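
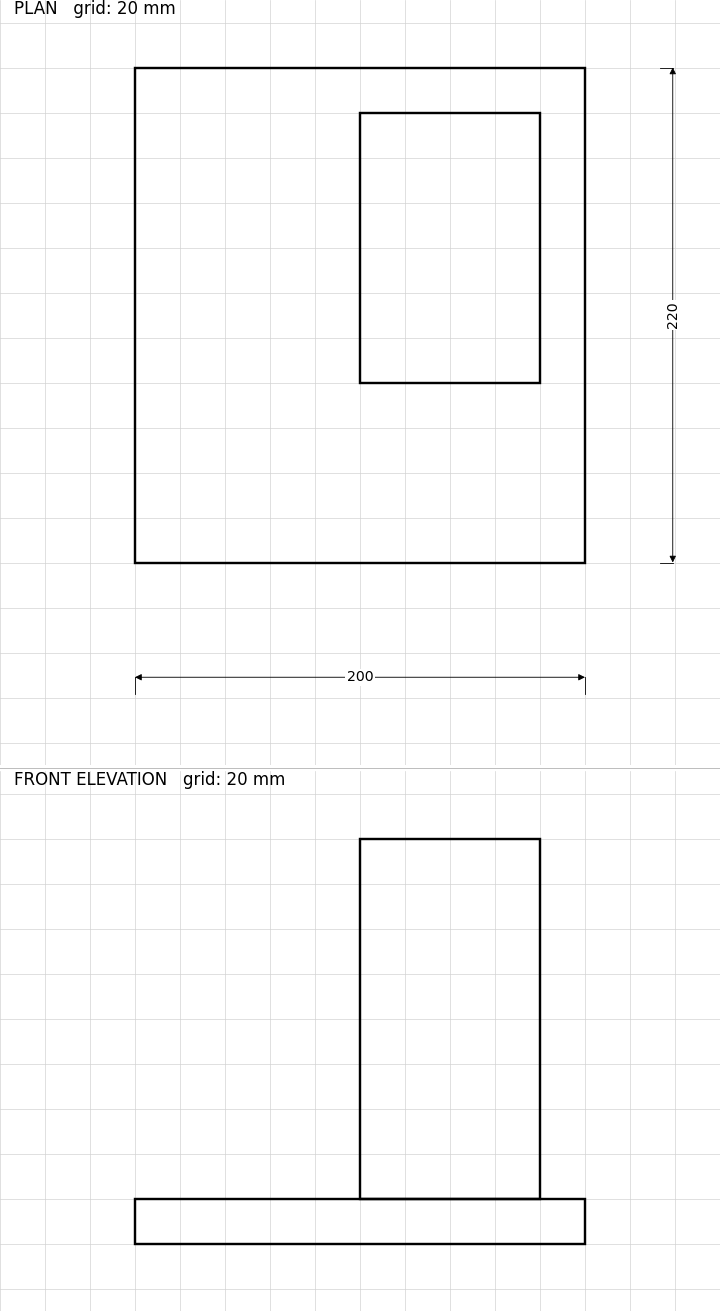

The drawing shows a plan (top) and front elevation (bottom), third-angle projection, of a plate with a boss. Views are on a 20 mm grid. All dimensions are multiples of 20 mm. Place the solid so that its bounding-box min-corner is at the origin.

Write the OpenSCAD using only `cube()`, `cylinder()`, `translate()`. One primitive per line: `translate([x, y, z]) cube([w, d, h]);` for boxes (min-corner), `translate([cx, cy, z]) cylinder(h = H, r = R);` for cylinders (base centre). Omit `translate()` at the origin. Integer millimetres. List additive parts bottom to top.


cube([200, 220, 20]);
translate([100, 80, 20]) cube([80, 120, 160]);


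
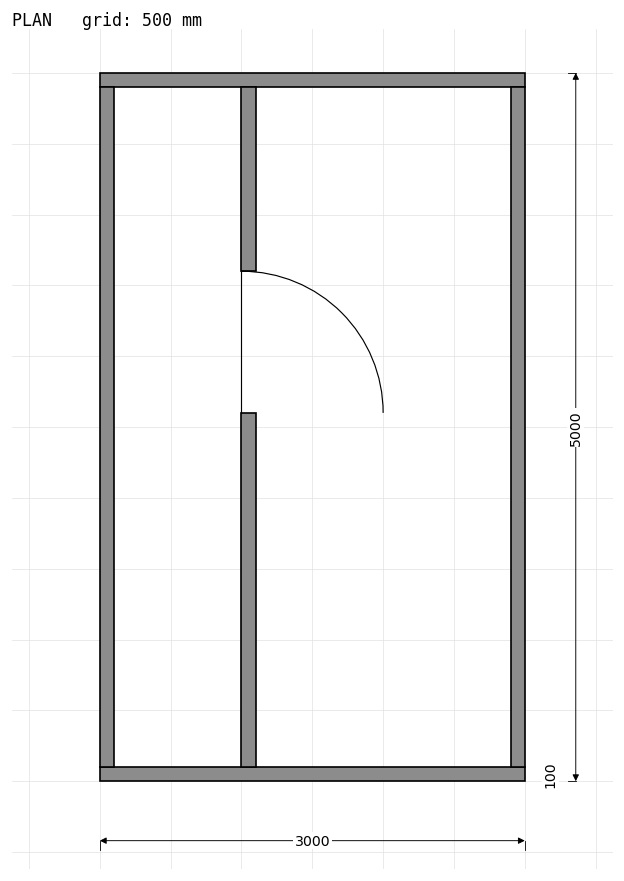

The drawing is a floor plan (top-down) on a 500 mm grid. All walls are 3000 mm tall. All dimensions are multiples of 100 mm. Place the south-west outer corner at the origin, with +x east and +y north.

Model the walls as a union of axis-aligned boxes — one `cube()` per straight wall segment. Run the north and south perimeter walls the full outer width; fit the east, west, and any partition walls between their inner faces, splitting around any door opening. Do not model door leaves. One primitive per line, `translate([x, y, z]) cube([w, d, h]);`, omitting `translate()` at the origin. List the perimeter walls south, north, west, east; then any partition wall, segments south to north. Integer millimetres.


cube([3000, 100, 3000]);
translate([0, 4900, 0]) cube([3000, 100, 3000]);
translate([0, 100, 0]) cube([100, 4800, 3000]);
translate([2900, 100, 0]) cube([100, 4800, 3000]);
translate([1000, 100, 0]) cube([100, 2500, 3000]);
translate([1000, 3600, 0]) cube([100, 1300, 3000]);


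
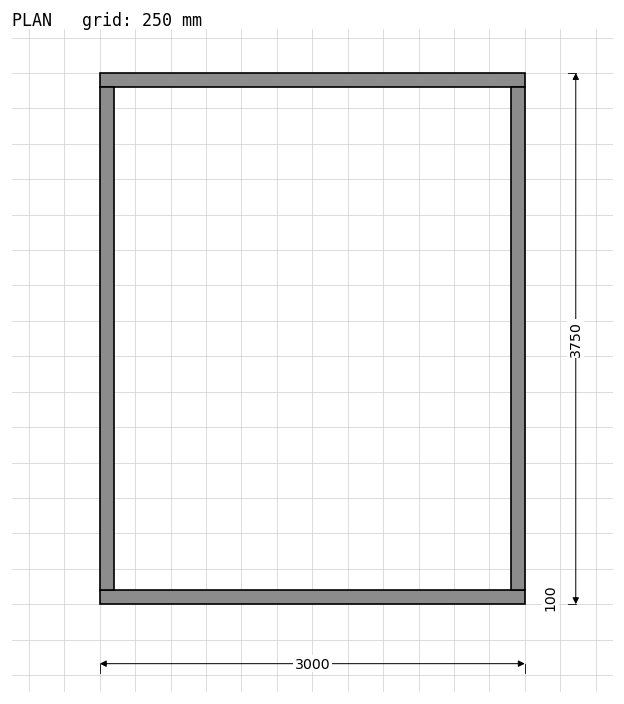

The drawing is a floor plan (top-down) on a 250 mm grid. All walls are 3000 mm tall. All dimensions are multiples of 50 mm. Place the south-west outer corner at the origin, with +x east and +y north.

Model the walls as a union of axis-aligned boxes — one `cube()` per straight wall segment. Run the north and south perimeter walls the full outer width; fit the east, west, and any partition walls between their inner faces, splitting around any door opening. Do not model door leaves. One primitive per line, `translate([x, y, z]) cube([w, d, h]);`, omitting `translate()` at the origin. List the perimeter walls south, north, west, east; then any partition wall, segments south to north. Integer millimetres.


cube([3000, 100, 3000]);
translate([0, 3650, 0]) cube([3000, 100, 3000]);
translate([0, 100, 0]) cube([100, 3550, 3000]);
translate([2900, 100, 0]) cube([100, 3550, 3000]);


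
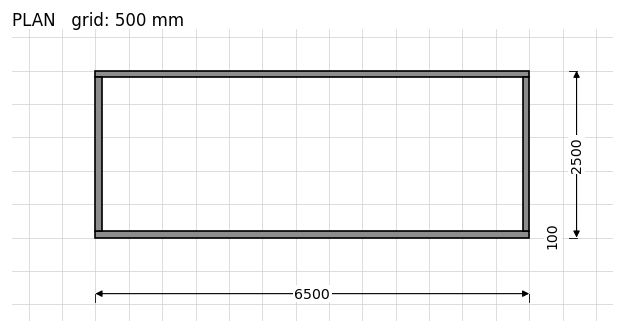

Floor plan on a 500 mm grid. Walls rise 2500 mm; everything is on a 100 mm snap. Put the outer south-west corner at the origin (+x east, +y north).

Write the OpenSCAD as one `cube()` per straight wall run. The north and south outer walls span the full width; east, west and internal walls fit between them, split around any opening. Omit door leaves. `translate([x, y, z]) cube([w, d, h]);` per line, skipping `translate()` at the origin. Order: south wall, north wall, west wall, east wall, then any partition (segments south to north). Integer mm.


cube([6500, 100, 2500]);
translate([0, 2400, 0]) cube([6500, 100, 2500]);
translate([0, 100, 0]) cube([100, 2300, 2500]);
translate([6400, 100, 0]) cube([100, 2300, 2500]);


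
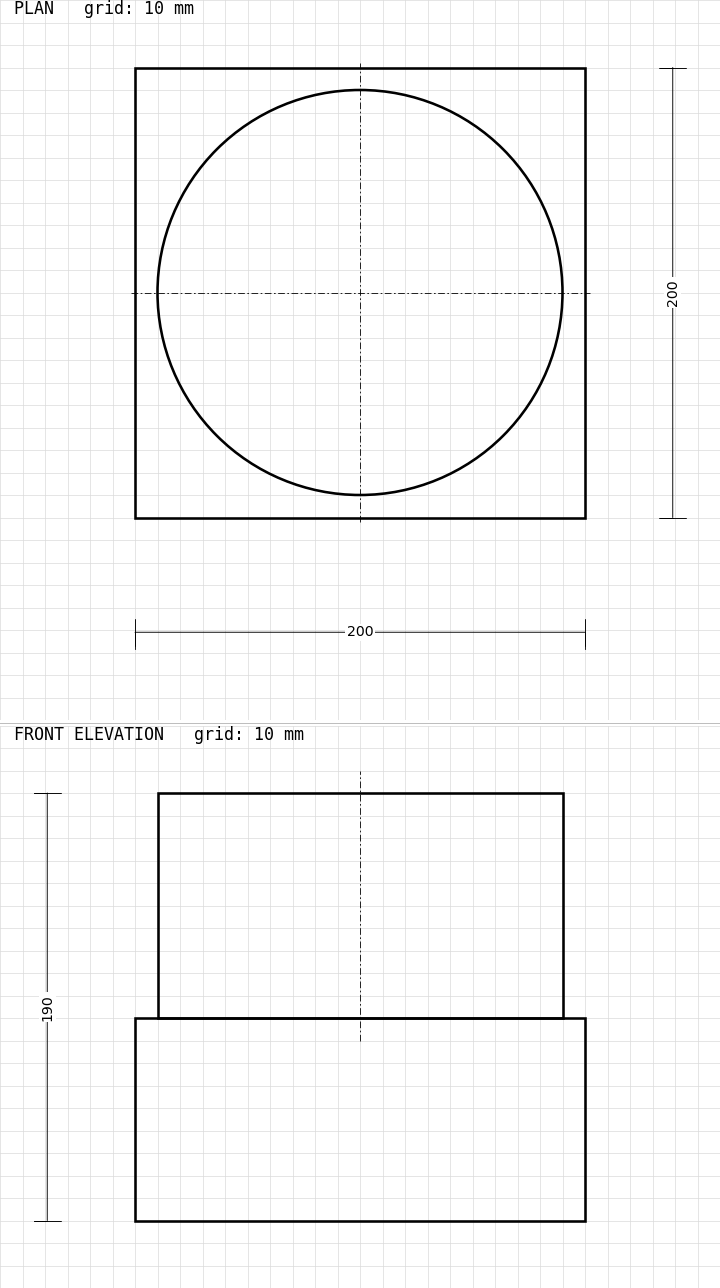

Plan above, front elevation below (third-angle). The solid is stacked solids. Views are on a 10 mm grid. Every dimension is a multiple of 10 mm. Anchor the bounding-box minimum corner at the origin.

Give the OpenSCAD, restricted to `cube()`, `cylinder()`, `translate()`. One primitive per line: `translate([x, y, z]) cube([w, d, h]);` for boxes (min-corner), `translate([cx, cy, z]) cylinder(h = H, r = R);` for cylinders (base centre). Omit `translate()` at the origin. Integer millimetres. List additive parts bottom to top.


cube([200, 200, 90]);
translate([100, 100, 90]) cylinder(h = 100, r = 90);


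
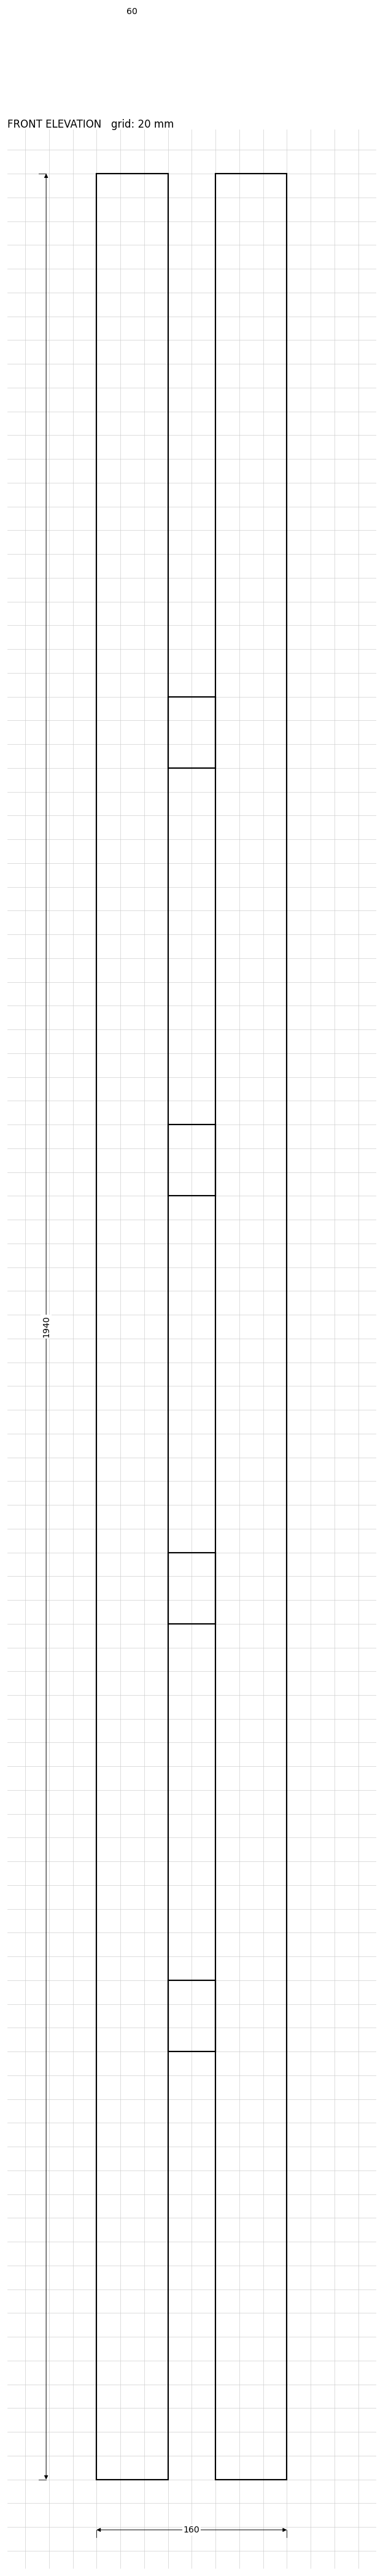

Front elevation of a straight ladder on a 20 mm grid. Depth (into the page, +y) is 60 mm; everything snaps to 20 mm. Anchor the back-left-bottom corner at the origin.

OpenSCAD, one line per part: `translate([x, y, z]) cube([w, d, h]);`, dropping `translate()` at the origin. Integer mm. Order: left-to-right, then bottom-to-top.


cube([60, 60, 1940]);
translate([60, 0, 360]) cube([40, 60, 60]);
translate([60, 0, 720]) cube([40, 60, 60]);
translate([60, 0, 1080]) cube([40, 60, 60]);
translate([60, 0, 1440]) cube([40, 60, 60]);
translate([100, 0, 0]) cube([60, 60, 1940]);


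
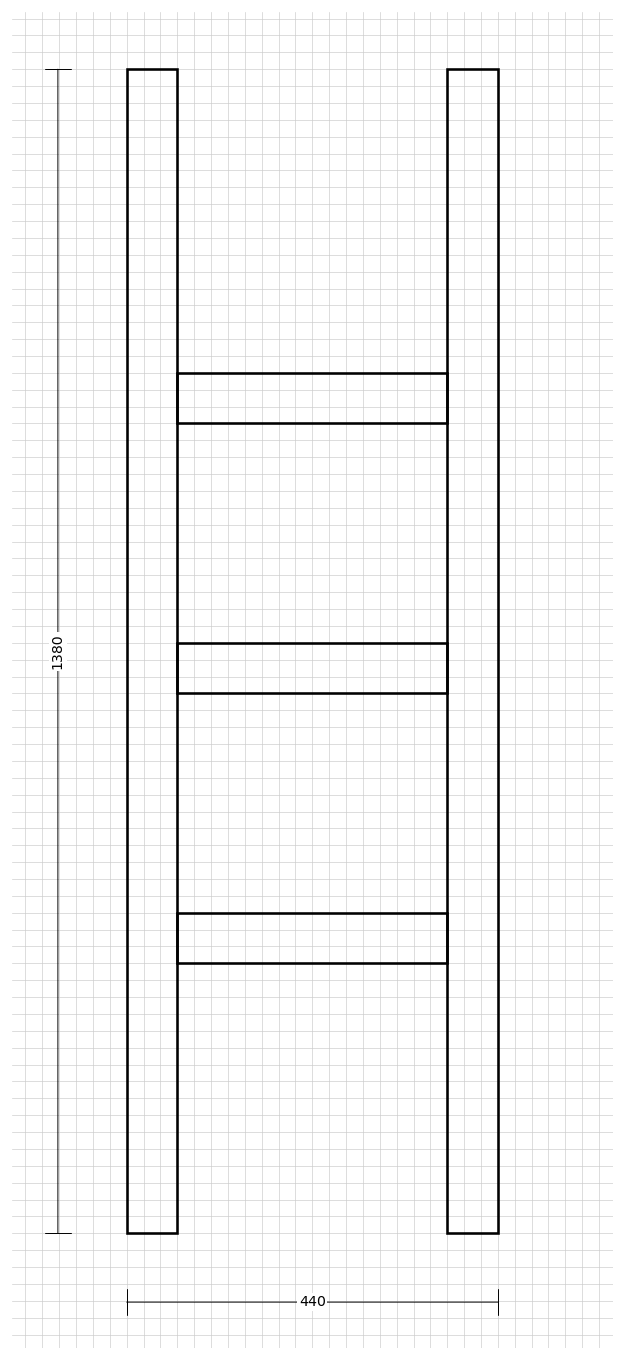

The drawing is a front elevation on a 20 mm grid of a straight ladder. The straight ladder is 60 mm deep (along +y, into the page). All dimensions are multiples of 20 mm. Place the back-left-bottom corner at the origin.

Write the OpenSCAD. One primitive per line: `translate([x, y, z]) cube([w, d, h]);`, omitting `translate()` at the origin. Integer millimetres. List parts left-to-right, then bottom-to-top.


cube([60, 60, 1380]);
translate([60, 0, 320]) cube([320, 60, 60]);
translate([60, 0, 640]) cube([320, 60, 60]);
translate([60, 0, 960]) cube([320, 60, 60]);
translate([380, 0, 0]) cube([60, 60, 1380]);


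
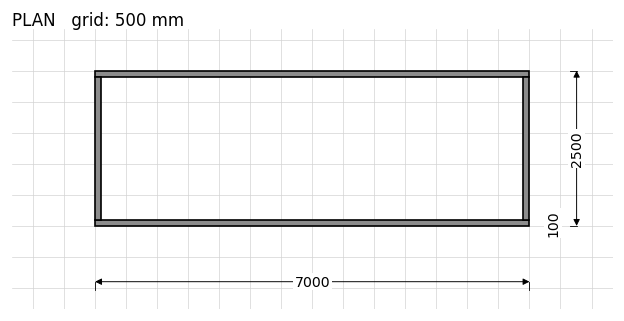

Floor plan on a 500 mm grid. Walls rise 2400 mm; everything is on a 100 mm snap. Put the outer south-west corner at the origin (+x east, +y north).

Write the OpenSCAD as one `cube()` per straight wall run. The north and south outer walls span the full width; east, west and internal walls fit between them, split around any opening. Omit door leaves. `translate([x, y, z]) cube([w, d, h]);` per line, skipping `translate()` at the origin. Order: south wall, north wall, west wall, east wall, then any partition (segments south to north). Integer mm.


cube([7000, 100, 2400]);
translate([0, 2400, 0]) cube([7000, 100, 2400]);
translate([0, 100, 0]) cube([100, 2300, 2400]);
translate([6900, 100, 0]) cube([100, 2300, 2400]);


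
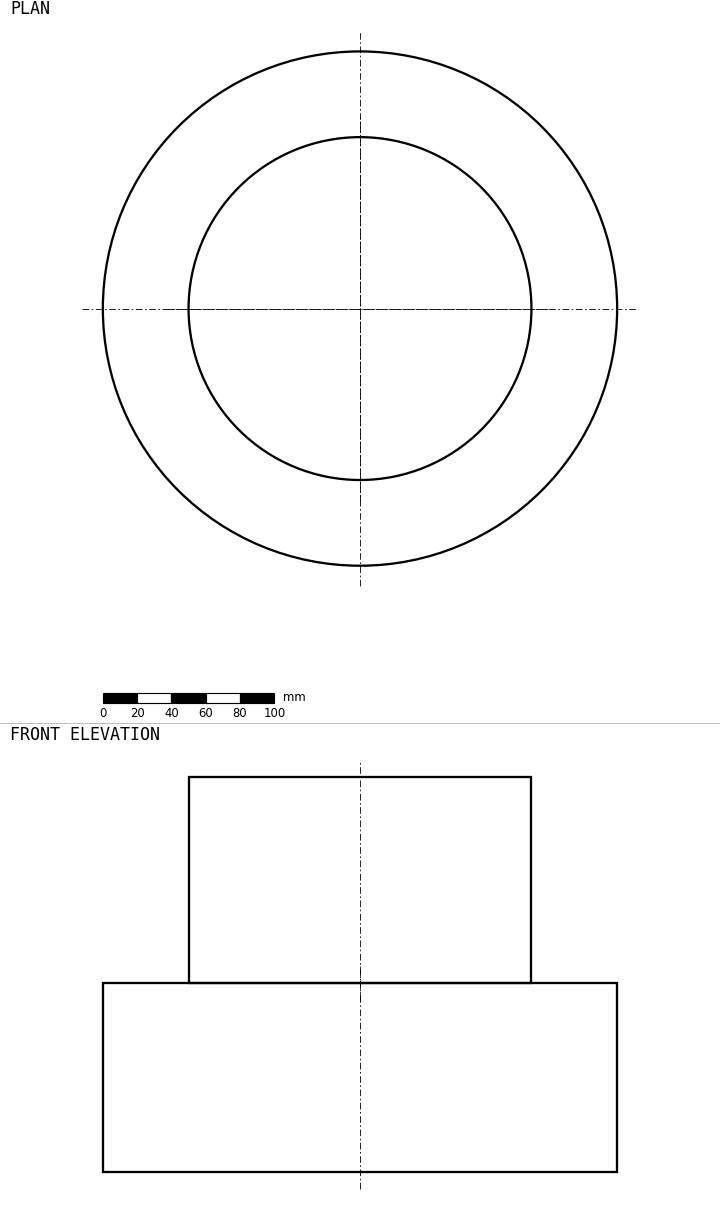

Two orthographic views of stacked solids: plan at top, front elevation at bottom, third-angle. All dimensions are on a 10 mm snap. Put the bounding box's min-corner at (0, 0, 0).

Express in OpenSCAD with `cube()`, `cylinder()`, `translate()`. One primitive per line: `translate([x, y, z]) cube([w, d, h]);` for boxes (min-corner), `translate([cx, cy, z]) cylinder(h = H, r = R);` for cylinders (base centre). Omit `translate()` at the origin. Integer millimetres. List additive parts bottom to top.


translate([150, 150, 0]) cylinder(h = 110, r = 150);
translate([150, 150, 110]) cylinder(h = 120, r = 100);


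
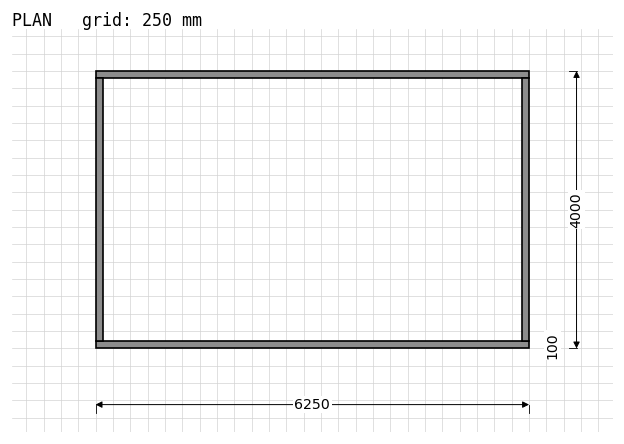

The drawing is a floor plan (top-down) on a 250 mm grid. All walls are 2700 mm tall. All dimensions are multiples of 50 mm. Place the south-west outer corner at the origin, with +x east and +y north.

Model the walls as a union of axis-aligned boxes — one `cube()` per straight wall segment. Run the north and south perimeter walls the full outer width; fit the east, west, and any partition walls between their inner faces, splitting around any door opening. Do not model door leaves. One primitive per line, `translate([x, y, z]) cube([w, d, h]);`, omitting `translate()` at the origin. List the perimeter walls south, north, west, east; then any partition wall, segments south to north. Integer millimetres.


cube([6250, 100, 2700]);
translate([0, 3900, 0]) cube([6250, 100, 2700]);
translate([0, 100, 0]) cube([100, 3800, 2700]);
translate([6150, 100, 0]) cube([100, 3800, 2700]);


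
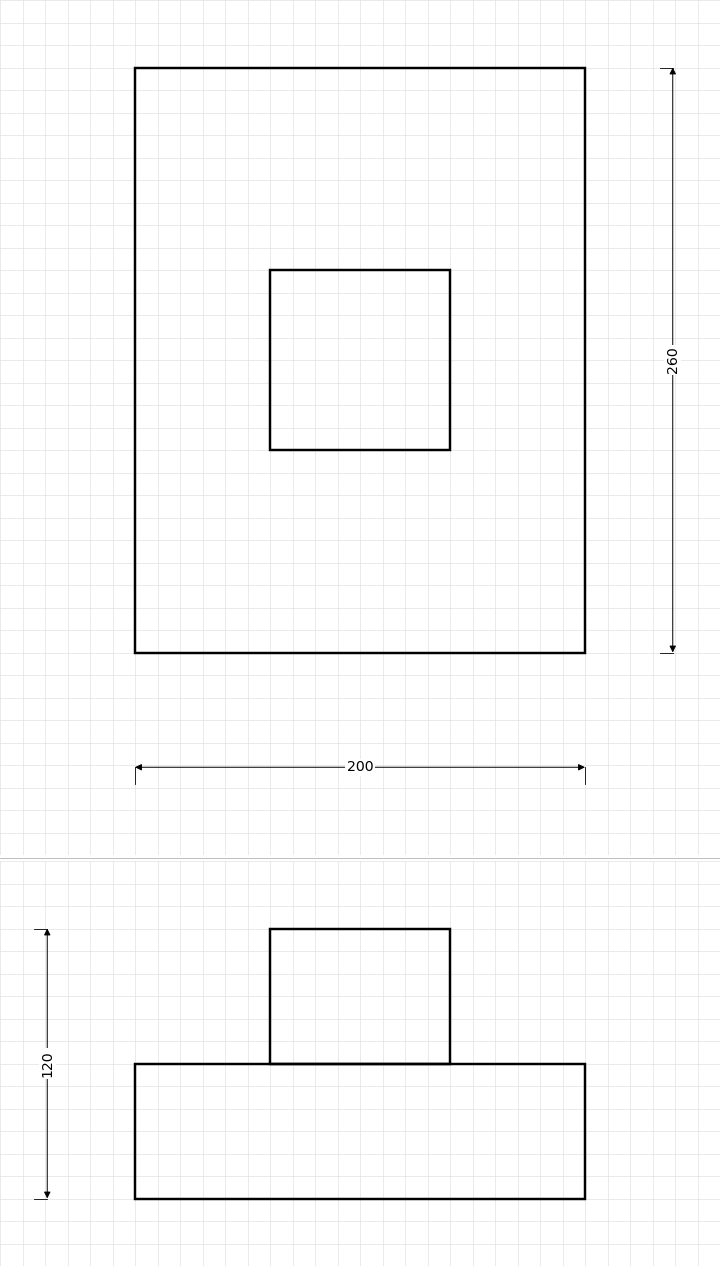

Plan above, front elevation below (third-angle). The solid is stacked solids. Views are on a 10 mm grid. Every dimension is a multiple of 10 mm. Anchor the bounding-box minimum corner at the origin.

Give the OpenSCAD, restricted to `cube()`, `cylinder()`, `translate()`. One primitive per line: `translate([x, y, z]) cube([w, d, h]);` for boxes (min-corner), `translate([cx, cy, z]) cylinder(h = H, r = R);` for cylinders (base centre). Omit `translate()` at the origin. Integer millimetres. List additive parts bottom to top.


cube([200, 260, 60]);
translate([60, 90, 60]) cube([80, 80, 60]);


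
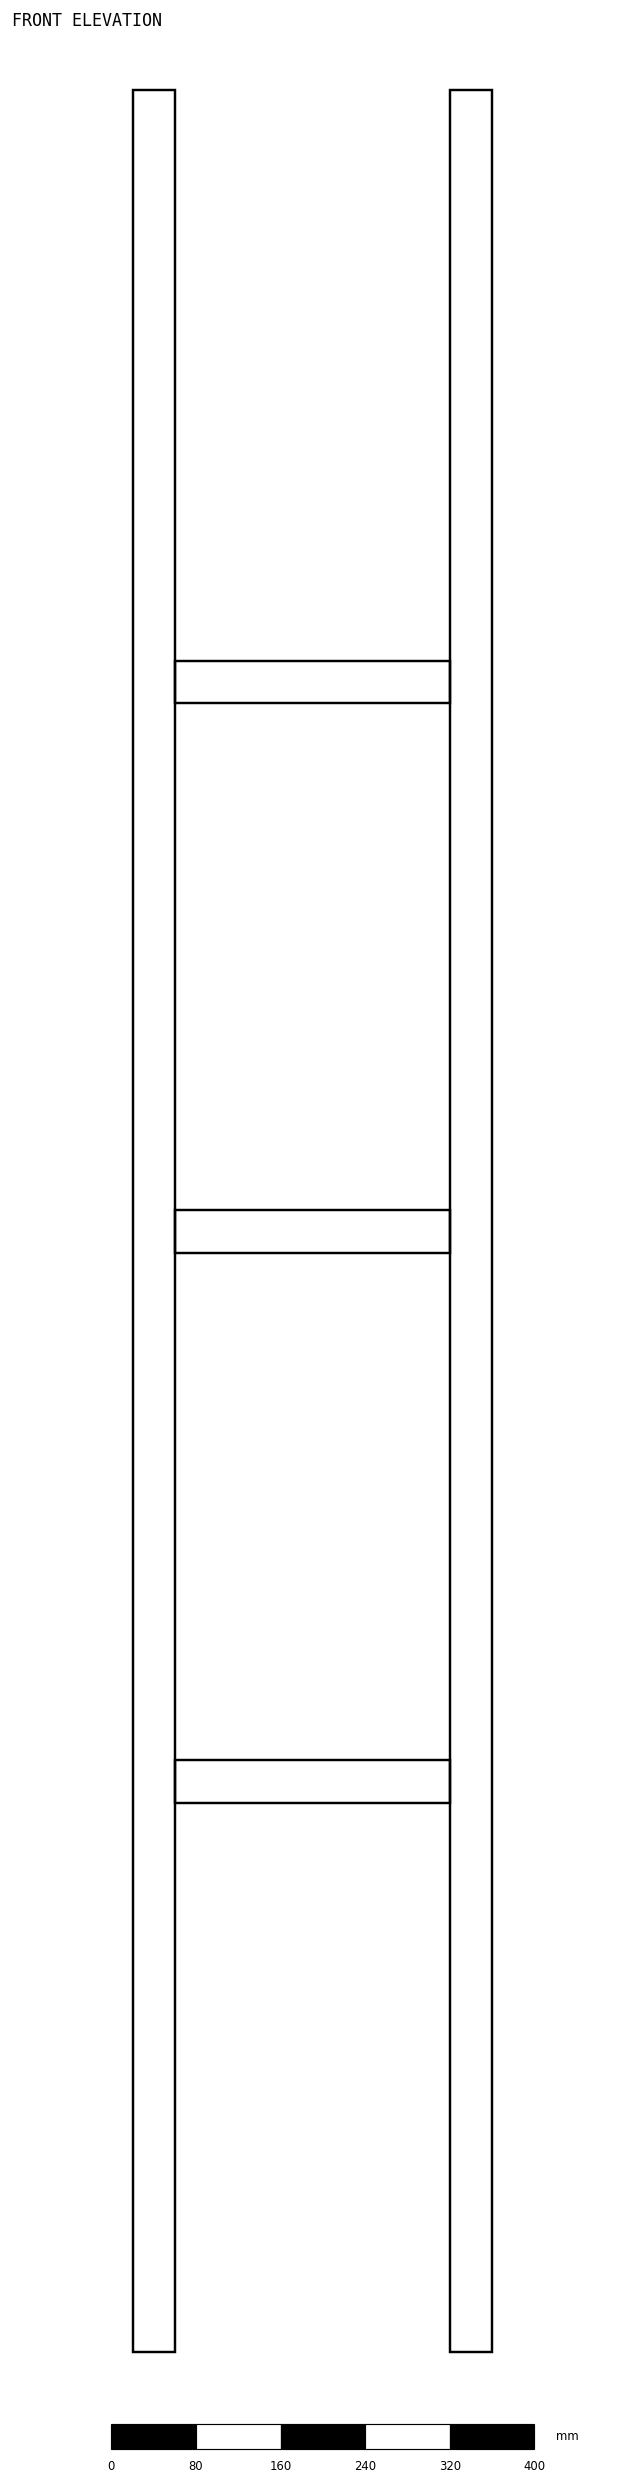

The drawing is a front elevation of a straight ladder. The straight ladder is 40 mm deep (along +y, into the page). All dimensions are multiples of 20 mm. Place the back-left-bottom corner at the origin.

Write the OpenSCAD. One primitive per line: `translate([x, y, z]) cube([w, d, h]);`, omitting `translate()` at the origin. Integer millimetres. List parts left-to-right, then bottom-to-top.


cube([40, 40, 2140]);
translate([40, 0, 520]) cube([260, 40, 40]);
translate([40, 0, 1040]) cube([260, 40, 40]);
translate([40, 0, 1560]) cube([260, 40, 40]);
translate([300, 0, 0]) cube([40, 40, 2140]);


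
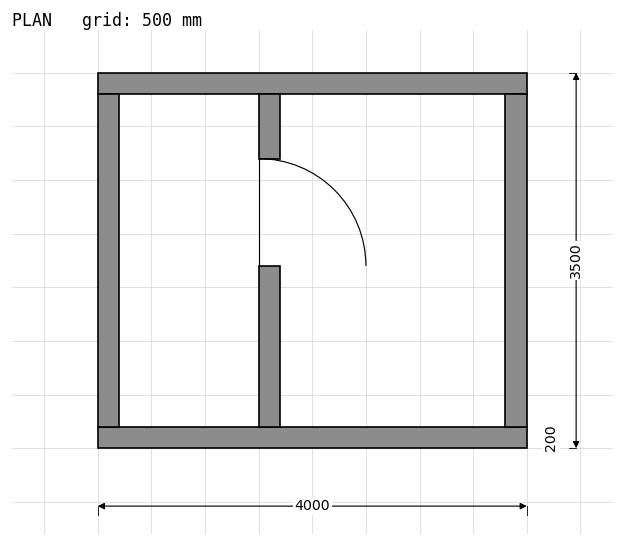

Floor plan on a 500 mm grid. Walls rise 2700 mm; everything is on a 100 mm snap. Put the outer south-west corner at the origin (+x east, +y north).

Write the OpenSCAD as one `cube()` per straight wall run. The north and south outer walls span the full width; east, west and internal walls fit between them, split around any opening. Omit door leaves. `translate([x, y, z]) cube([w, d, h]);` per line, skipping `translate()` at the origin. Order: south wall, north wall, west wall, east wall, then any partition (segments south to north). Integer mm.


cube([4000, 200, 2700]);
translate([0, 3300, 0]) cube([4000, 200, 2700]);
translate([0, 200, 0]) cube([200, 3100, 2700]);
translate([3800, 200, 0]) cube([200, 3100, 2700]);
translate([1500, 200, 0]) cube([200, 1500, 2700]);
translate([1500, 2700, 0]) cube([200, 600, 2700]);


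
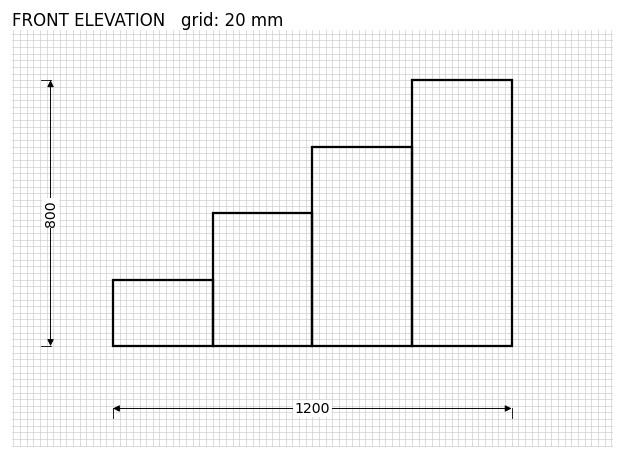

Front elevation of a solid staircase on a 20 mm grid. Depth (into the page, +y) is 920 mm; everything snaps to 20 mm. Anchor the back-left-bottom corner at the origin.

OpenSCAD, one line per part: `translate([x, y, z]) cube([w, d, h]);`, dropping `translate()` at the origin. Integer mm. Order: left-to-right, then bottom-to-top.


cube([300, 920, 200]);
translate([300, 0, 0]) cube([300, 920, 400]);
translate([600, 0, 0]) cube([300, 920, 600]);
translate([900, 0, 0]) cube([300, 920, 800]);


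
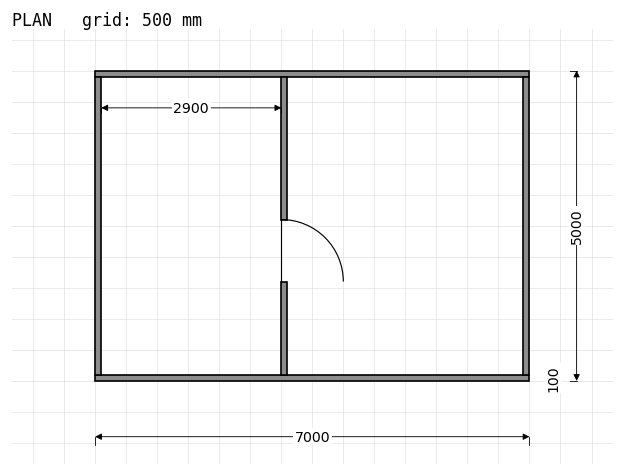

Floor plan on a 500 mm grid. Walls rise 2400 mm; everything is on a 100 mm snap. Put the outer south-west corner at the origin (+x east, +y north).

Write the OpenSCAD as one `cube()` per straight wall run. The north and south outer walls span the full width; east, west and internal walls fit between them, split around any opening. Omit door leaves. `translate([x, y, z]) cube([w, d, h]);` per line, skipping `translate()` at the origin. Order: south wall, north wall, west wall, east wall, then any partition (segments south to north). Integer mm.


cube([7000, 100, 2400]);
translate([0, 4900, 0]) cube([7000, 100, 2400]);
translate([0, 100, 0]) cube([100, 4800, 2400]);
translate([6900, 100, 0]) cube([100, 4800, 2400]);
translate([3000, 100, 0]) cube([100, 1500, 2400]);
translate([3000, 2600, 0]) cube([100, 2300, 2400]);


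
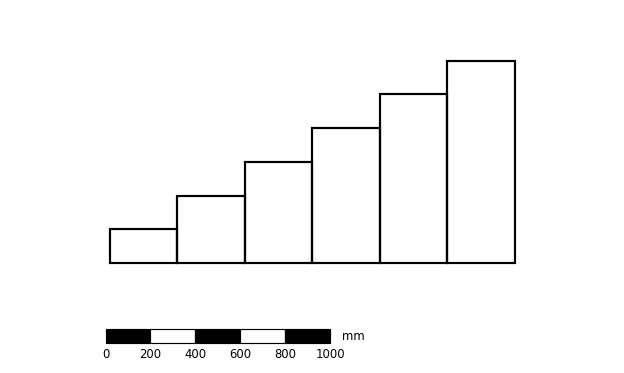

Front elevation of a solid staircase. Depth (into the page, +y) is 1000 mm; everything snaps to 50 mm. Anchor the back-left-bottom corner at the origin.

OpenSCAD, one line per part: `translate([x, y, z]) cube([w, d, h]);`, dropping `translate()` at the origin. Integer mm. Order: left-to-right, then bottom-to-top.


cube([300, 1000, 150]);
translate([300, 0, 0]) cube([300, 1000, 300]);
translate([600, 0, 0]) cube([300, 1000, 450]);
translate([900, 0, 0]) cube([300, 1000, 600]);
translate([1200, 0, 0]) cube([300, 1000, 750]);
translate([1500, 0, 0]) cube([300, 1000, 900]);


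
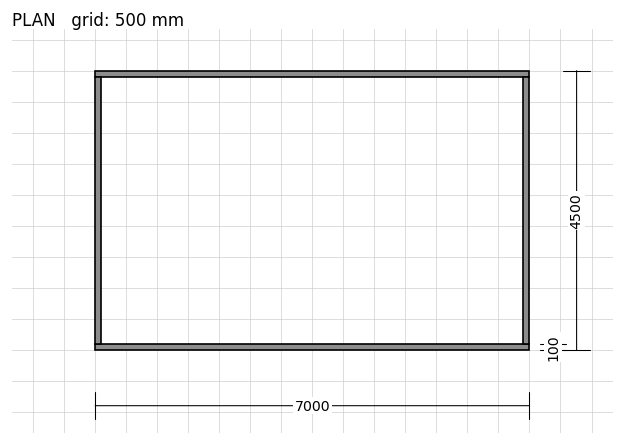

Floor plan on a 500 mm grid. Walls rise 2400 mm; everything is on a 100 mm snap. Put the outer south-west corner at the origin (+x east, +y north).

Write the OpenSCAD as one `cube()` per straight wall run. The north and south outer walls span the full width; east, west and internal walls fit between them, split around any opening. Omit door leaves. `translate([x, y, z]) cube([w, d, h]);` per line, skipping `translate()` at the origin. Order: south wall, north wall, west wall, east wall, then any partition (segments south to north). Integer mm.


cube([7000, 100, 2400]);
translate([0, 4400, 0]) cube([7000, 100, 2400]);
translate([0, 100, 0]) cube([100, 4300, 2400]);
translate([6900, 100, 0]) cube([100, 4300, 2400]);


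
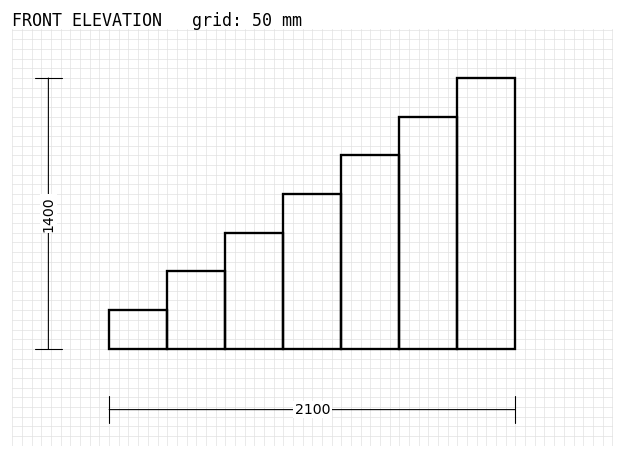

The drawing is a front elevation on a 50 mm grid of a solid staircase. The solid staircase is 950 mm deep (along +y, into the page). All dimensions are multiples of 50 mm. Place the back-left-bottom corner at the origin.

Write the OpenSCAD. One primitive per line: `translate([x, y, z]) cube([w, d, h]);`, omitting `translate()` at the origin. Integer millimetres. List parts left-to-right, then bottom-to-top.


cube([300, 950, 200]);
translate([300, 0, 0]) cube([300, 950, 400]);
translate([600, 0, 0]) cube([300, 950, 600]);
translate([900, 0, 0]) cube([300, 950, 800]);
translate([1200, 0, 0]) cube([300, 950, 1000]);
translate([1500, 0, 0]) cube([300, 950, 1200]);
translate([1800, 0, 0]) cube([300, 950, 1400]);


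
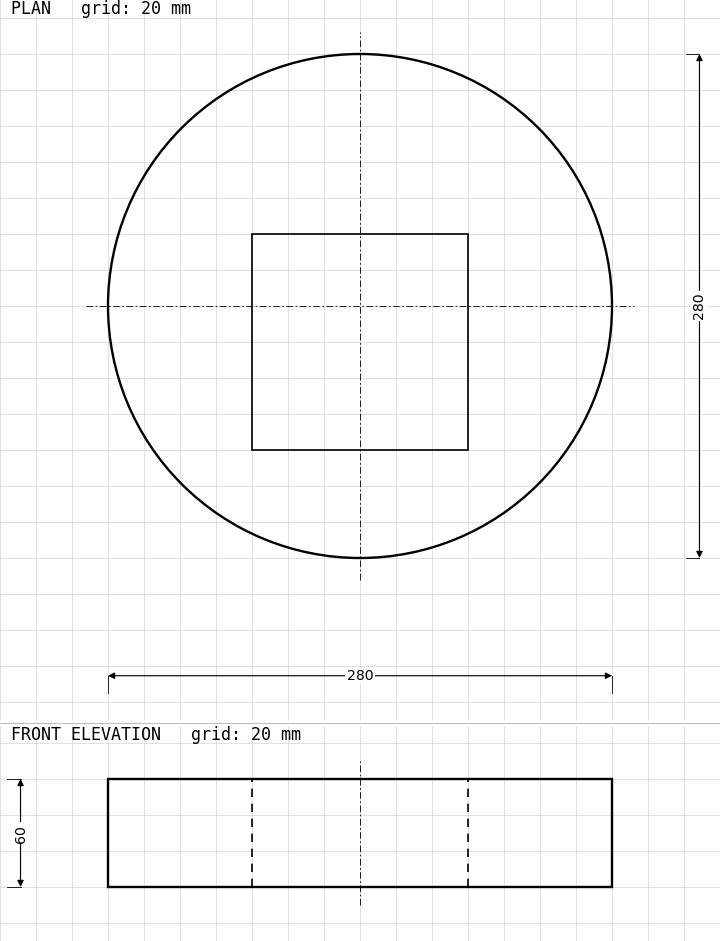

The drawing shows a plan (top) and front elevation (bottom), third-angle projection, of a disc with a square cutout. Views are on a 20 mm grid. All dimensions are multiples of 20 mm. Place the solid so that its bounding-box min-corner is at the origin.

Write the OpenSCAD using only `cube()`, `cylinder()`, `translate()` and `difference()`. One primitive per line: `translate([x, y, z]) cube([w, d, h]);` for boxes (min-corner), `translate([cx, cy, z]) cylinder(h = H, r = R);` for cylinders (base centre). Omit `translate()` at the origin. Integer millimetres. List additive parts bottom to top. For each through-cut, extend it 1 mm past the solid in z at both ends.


difference() {
  translate([140, 140, 0]) cylinder(h = 60, r = 140);
  translate([80, 60, -1]) cube([120, 120, 62]);
}


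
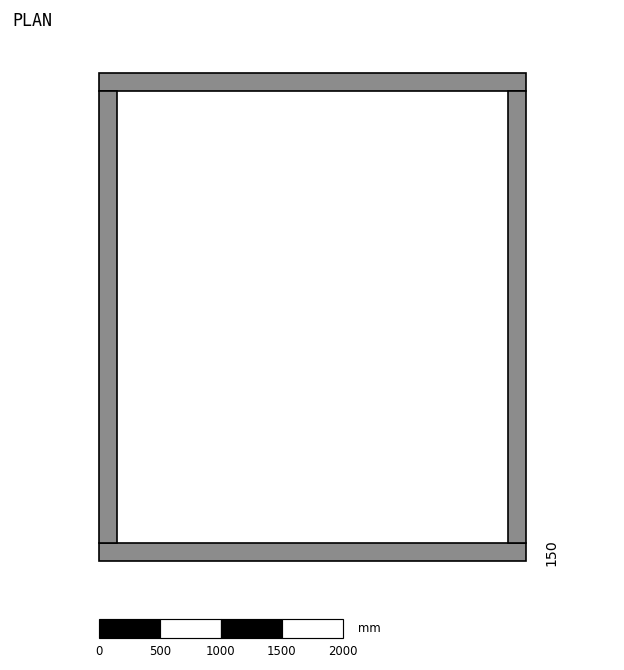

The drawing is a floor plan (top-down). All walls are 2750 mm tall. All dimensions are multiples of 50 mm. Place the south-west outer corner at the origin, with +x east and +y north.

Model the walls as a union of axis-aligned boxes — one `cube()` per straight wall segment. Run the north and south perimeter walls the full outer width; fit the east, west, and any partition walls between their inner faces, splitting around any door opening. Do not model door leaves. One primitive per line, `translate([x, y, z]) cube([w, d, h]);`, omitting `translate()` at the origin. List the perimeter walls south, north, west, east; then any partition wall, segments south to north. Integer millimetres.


cube([3500, 150, 2750]);
translate([0, 3850, 0]) cube([3500, 150, 2750]);
translate([0, 150, 0]) cube([150, 3700, 2750]);
translate([3350, 150, 0]) cube([150, 3700, 2750]);


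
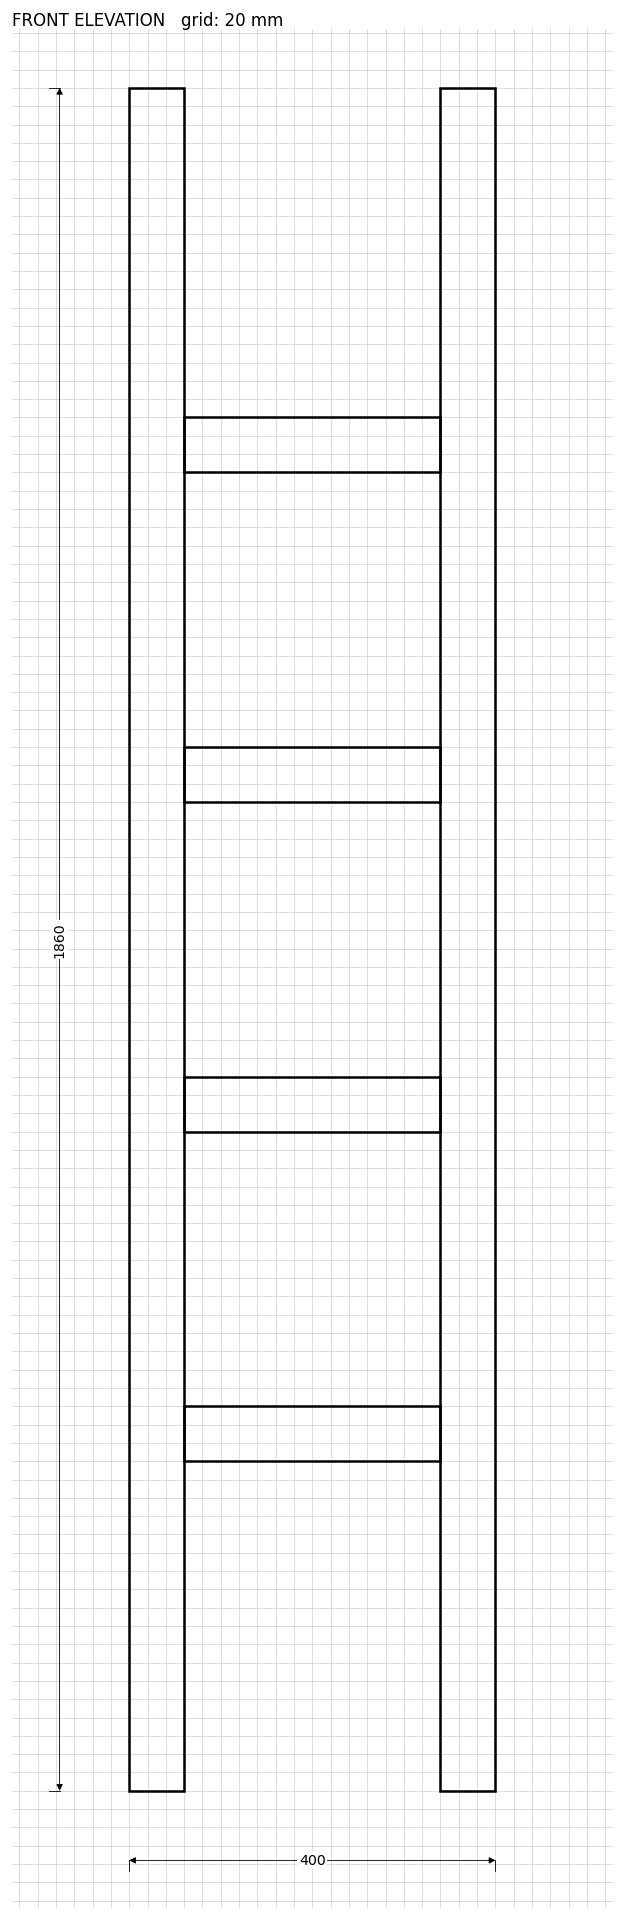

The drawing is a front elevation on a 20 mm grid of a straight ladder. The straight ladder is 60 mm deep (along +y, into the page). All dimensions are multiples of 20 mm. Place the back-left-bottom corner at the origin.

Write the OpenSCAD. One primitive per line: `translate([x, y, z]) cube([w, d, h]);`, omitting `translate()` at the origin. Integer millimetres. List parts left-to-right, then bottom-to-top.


cube([60, 60, 1860]);
translate([60, 0, 360]) cube([280, 60, 60]);
translate([60, 0, 720]) cube([280, 60, 60]);
translate([60, 0, 1080]) cube([280, 60, 60]);
translate([60, 0, 1440]) cube([280, 60, 60]);
translate([340, 0, 0]) cube([60, 60, 1860]);


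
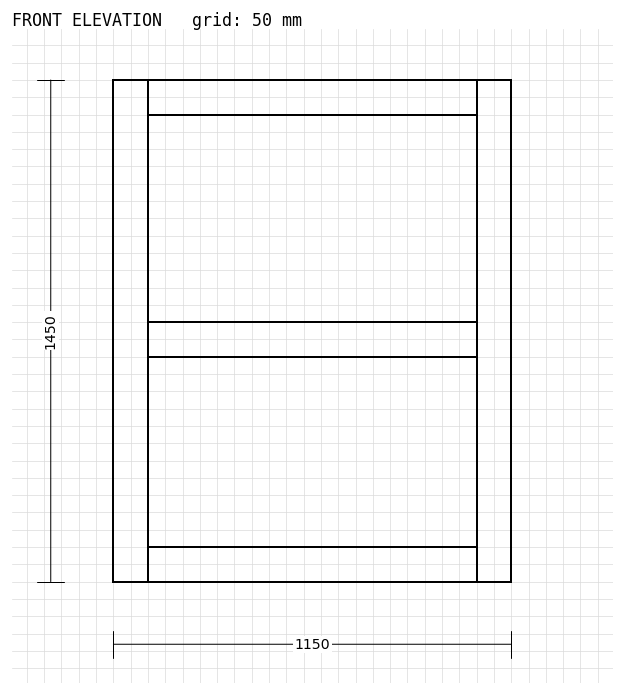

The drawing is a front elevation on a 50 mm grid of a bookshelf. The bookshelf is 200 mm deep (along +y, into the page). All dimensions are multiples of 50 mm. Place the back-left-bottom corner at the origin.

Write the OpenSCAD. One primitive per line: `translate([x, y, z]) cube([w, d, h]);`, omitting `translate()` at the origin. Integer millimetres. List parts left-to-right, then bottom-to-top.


cube([100, 200, 1450]);
translate([100, 0, 0]) cube([950, 200, 100]);
translate([100, 0, 650]) cube([950, 200, 100]);
translate([100, 0, 1350]) cube([950, 200, 100]);
translate([1050, 0, 0]) cube([100, 200, 1450]);


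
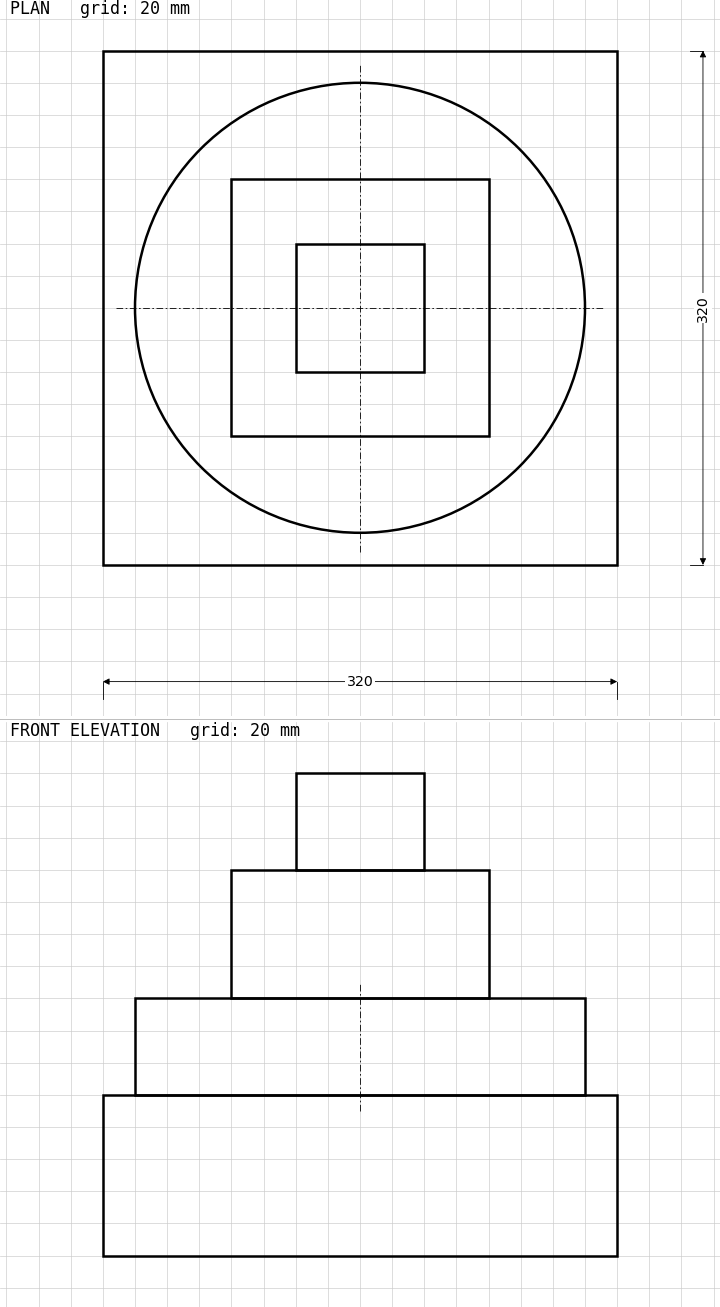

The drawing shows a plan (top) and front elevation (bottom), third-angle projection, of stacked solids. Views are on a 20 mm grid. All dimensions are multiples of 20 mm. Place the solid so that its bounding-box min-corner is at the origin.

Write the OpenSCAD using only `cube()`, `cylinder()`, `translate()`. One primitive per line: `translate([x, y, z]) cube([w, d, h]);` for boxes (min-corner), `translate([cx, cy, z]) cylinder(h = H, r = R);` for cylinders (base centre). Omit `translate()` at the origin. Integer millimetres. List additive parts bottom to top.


cube([320, 320, 100]);
translate([160, 160, 100]) cylinder(h = 60, r = 140);
translate([80, 80, 160]) cube([160, 160, 80]);
translate([120, 120, 240]) cube([80, 80, 60]);


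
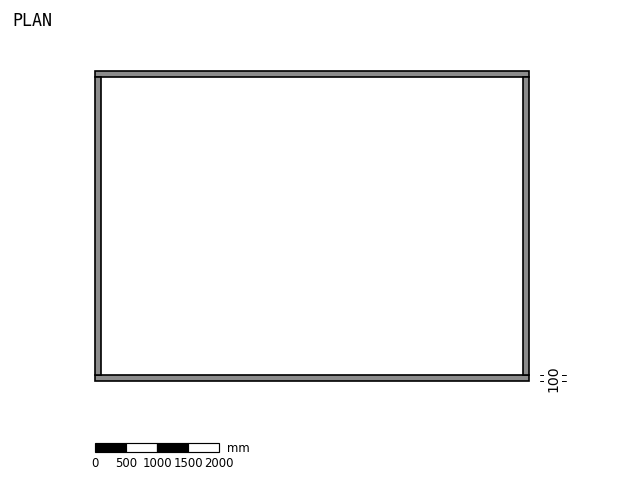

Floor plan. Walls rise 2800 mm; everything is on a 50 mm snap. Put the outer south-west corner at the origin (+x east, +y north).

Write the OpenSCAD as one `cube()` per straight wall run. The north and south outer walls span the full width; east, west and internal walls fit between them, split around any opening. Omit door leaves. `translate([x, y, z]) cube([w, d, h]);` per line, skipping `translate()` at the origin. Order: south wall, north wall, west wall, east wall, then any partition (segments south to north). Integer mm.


cube([7000, 100, 2800]);
translate([0, 4900, 0]) cube([7000, 100, 2800]);
translate([0, 100, 0]) cube([100, 4800, 2800]);
translate([6900, 100, 0]) cube([100, 4800, 2800]);


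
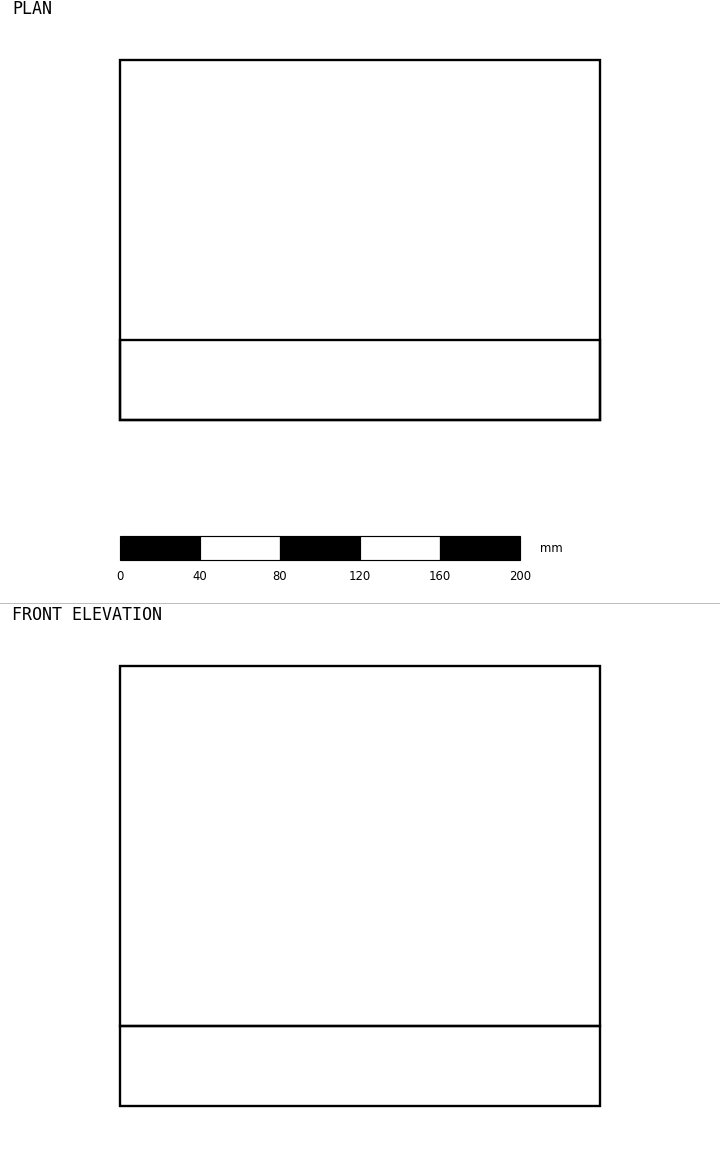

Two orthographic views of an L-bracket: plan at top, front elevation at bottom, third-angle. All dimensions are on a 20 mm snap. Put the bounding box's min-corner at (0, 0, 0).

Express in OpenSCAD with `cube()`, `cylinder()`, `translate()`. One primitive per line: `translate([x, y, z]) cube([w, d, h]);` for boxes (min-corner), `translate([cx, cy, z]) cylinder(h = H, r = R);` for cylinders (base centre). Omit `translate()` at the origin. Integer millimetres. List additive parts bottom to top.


cube([240, 180, 40]);
translate([0, 0, 40]) cube([240, 40, 180]);


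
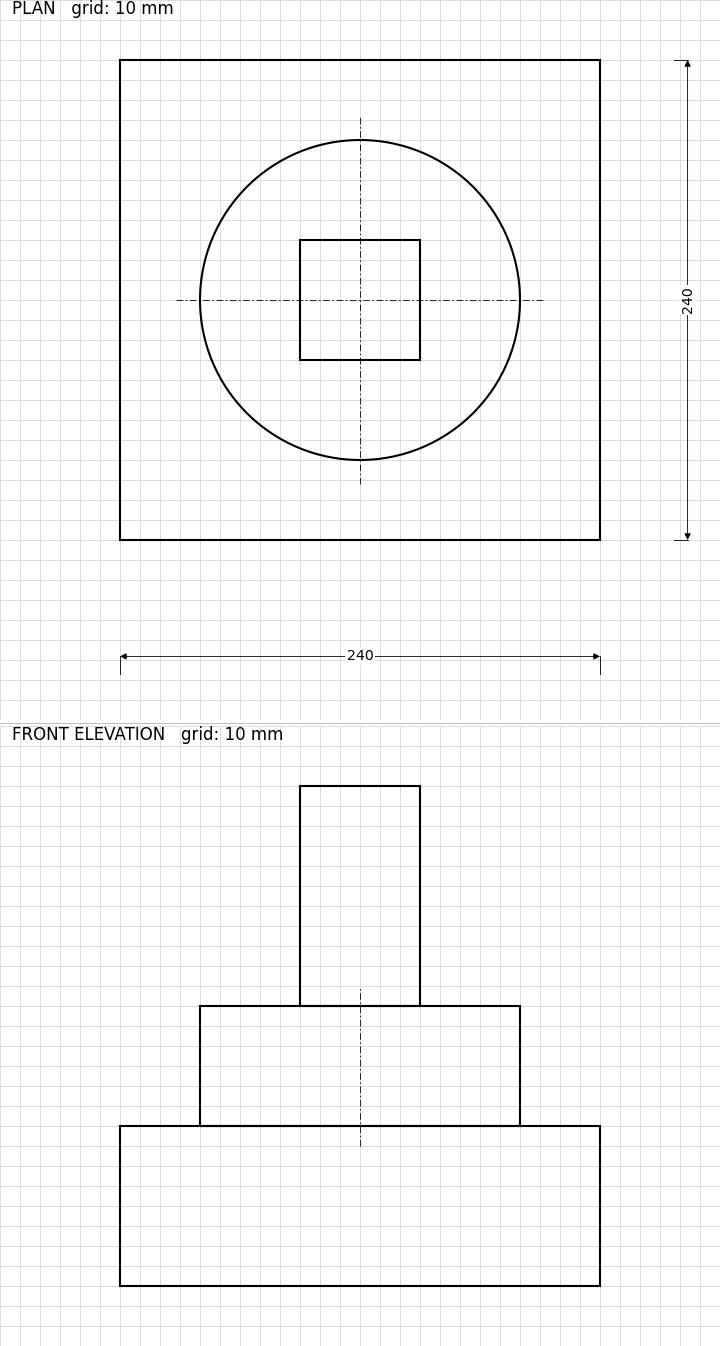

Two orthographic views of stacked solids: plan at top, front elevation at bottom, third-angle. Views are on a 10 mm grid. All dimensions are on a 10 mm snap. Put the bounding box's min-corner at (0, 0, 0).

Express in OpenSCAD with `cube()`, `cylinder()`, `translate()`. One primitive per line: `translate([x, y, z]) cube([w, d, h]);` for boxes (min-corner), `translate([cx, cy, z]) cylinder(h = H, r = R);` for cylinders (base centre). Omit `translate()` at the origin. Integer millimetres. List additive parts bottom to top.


cube([240, 240, 80]);
translate([120, 120, 80]) cylinder(h = 60, r = 80);
translate([90, 90, 140]) cube([60, 60, 110]);


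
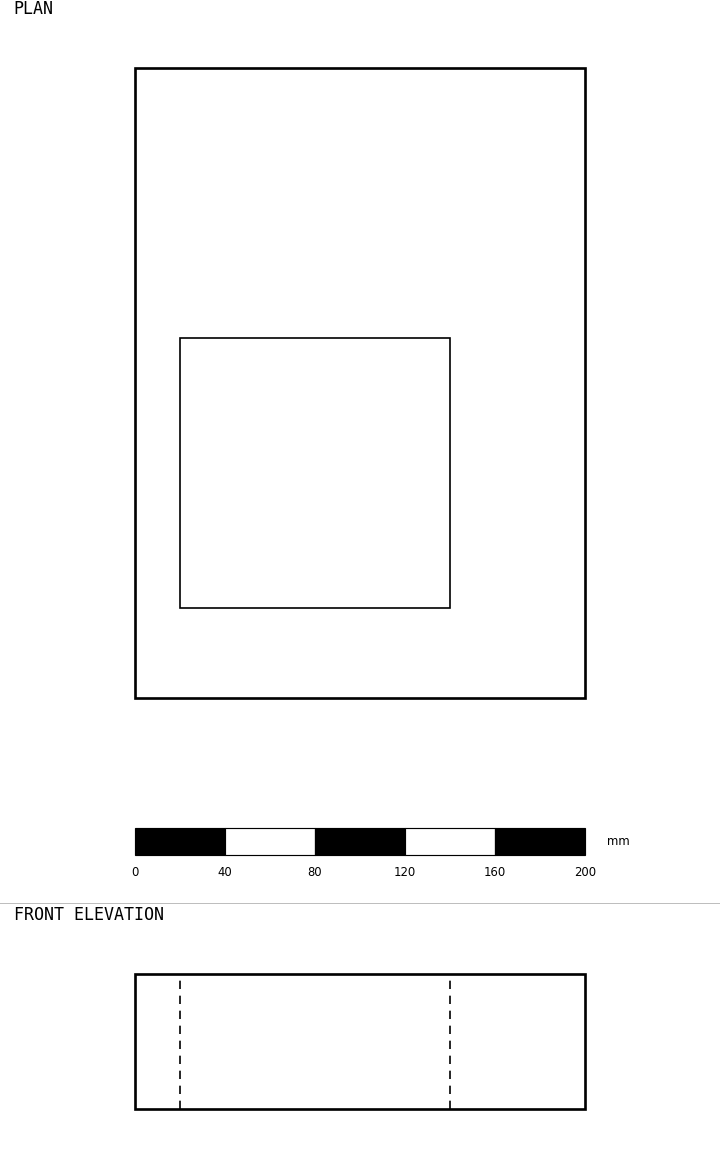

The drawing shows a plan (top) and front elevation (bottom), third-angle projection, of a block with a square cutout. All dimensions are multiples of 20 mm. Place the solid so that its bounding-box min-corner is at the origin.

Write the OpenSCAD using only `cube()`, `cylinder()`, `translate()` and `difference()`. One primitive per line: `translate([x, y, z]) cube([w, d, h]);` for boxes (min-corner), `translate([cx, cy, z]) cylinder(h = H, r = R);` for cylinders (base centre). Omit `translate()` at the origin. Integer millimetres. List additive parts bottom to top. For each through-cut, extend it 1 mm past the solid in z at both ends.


difference() {
  cube([200, 280, 60]);
  translate([20, 40, -1]) cube([120, 120, 62]);
}


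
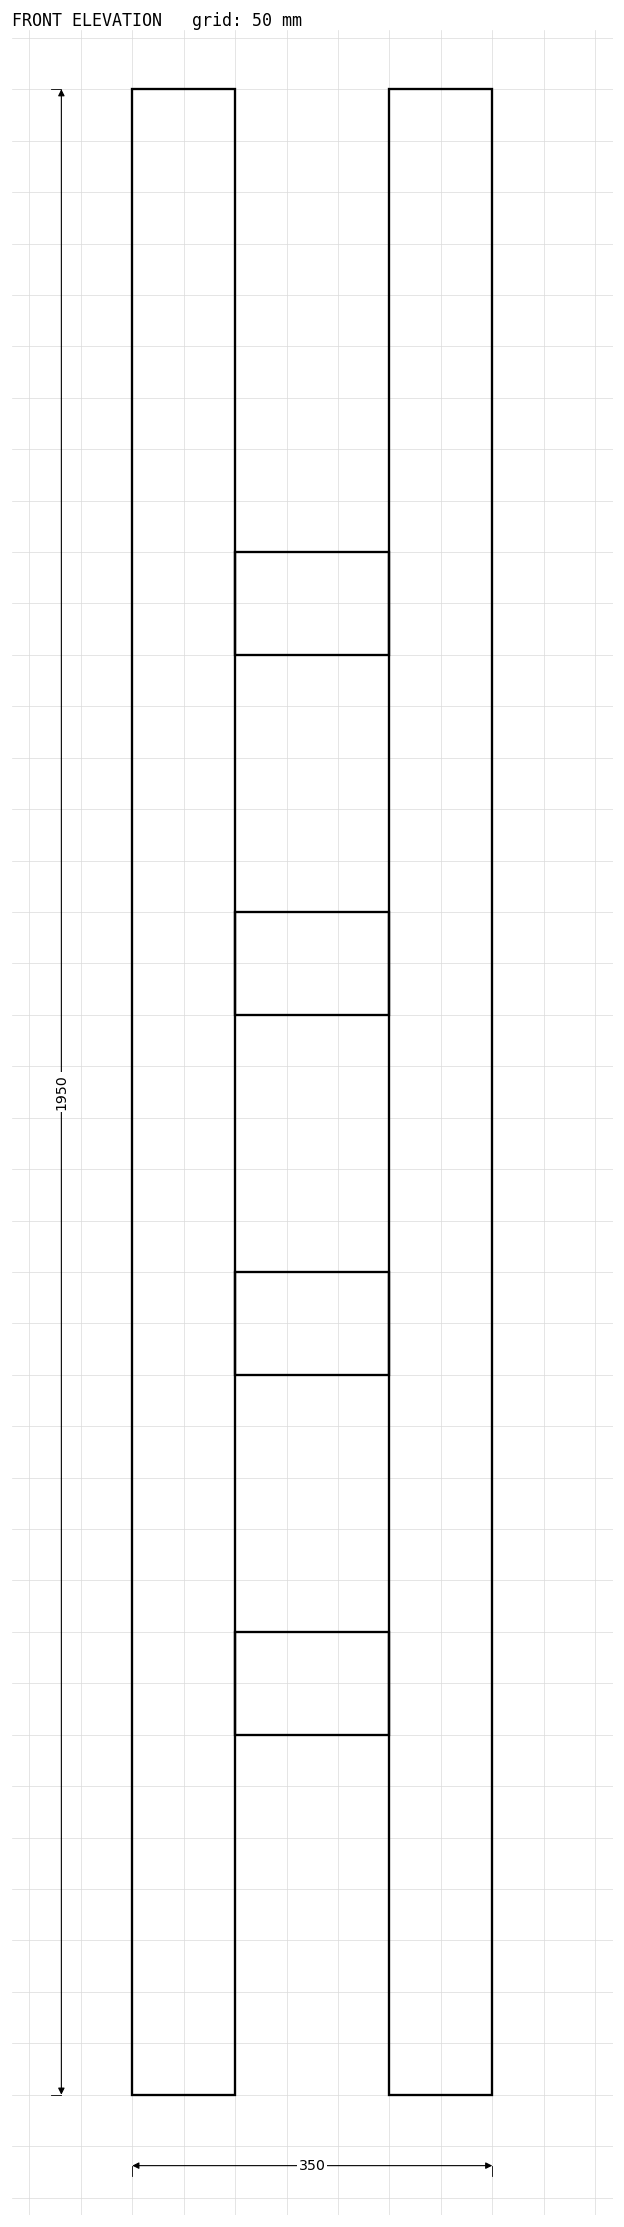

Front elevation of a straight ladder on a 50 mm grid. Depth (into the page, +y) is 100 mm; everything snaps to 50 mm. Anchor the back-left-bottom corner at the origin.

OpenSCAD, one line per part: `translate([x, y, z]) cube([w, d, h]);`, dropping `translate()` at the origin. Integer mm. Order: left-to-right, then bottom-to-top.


cube([100, 100, 1950]);
translate([100, 0, 350]) cube([150, 100, 100]);
translate([100, 0, 700]) cube([150, 100, 100]);
translate([100, 0, 1050]) cube([150, 100, 100]);
translate([100, 0, 1400]) cube([150, 100, 100]);
translate([250, 0, 0]) cube([100, 100, 1950]);


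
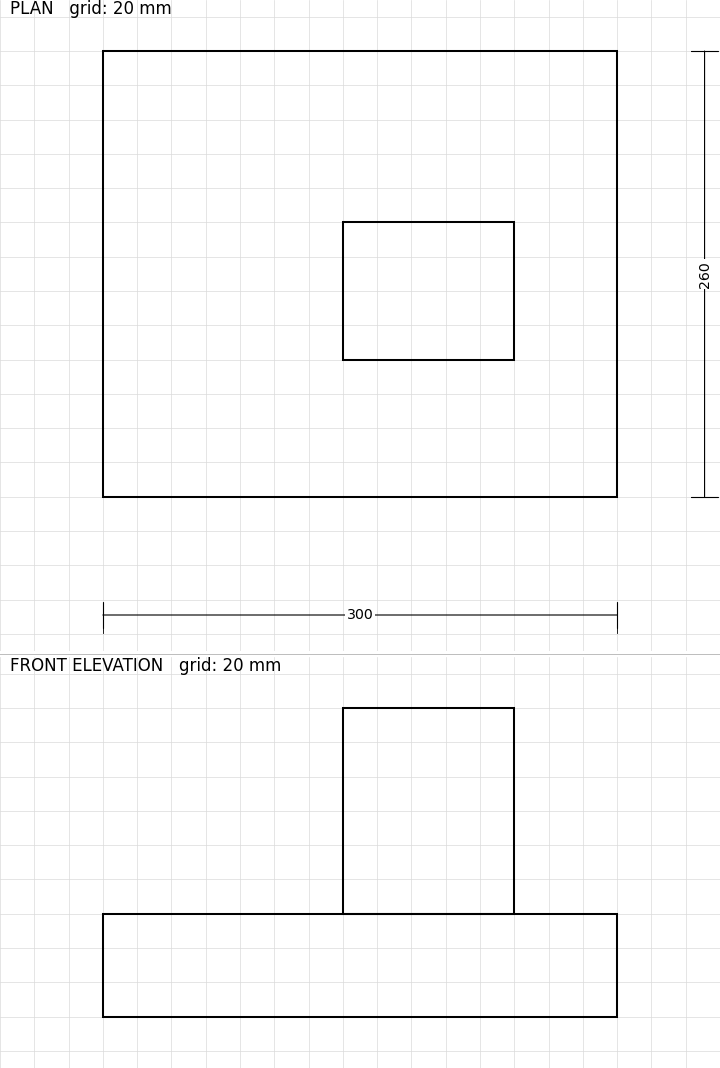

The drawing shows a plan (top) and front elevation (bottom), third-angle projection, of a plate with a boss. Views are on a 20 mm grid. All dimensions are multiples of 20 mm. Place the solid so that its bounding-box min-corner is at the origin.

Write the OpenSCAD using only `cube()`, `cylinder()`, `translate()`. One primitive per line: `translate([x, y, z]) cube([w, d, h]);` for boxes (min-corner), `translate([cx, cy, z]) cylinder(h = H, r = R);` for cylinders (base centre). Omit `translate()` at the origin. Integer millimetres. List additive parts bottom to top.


cube([300, 260, 60]);
translate([140, 80, 60]) cube([100, 80, 120]);


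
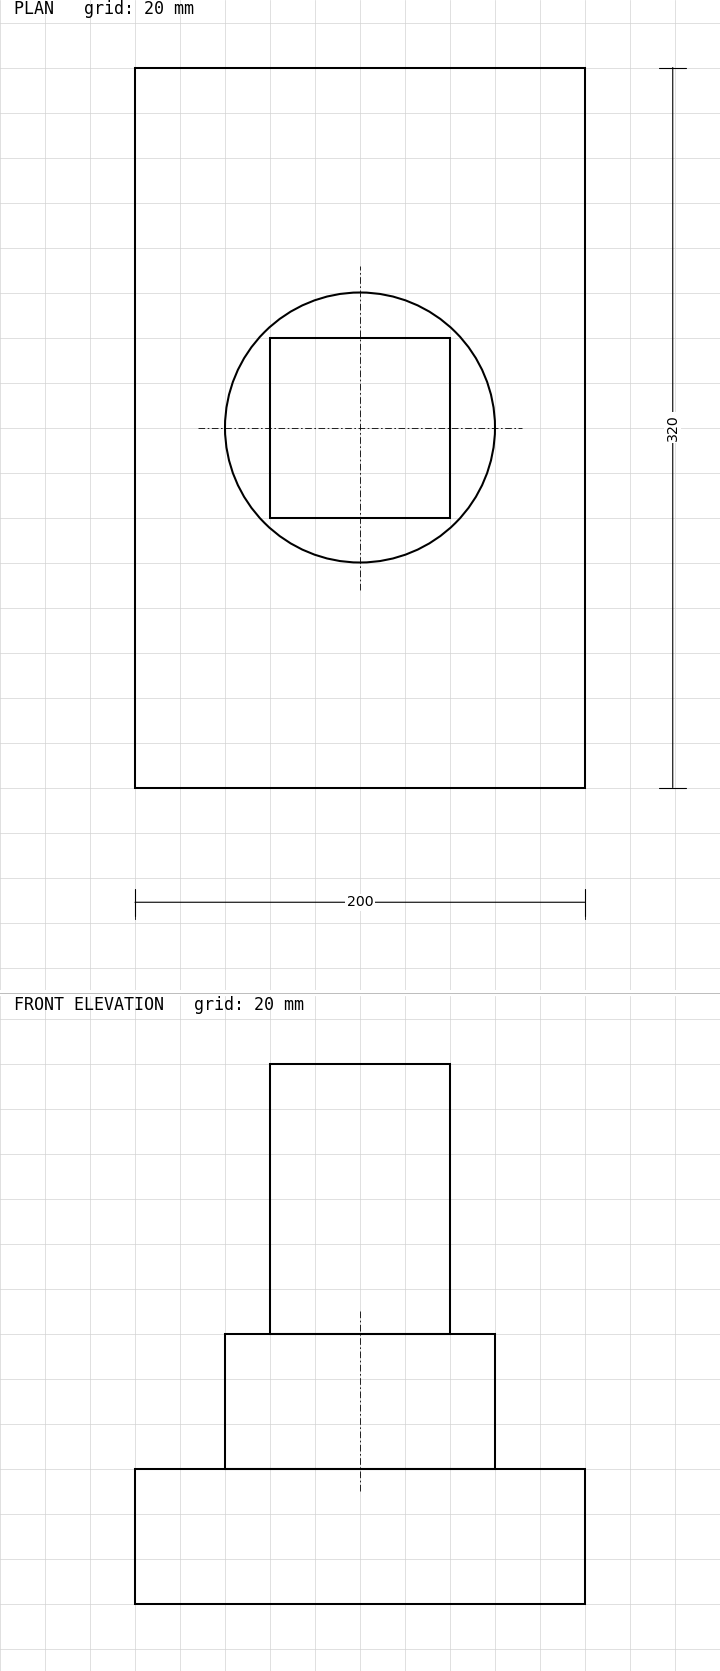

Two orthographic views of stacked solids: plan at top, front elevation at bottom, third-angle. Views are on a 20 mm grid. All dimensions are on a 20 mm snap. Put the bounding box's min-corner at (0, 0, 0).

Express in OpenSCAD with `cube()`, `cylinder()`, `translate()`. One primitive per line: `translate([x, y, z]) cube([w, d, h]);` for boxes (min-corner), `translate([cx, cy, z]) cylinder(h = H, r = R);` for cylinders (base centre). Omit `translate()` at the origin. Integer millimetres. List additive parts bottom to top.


cube([200, 320, 60]);
translate([100, 160, 60]) cylinder(h = 60, r = 60);
translate([60, 120, 120]) cube([80, 80, 120]);


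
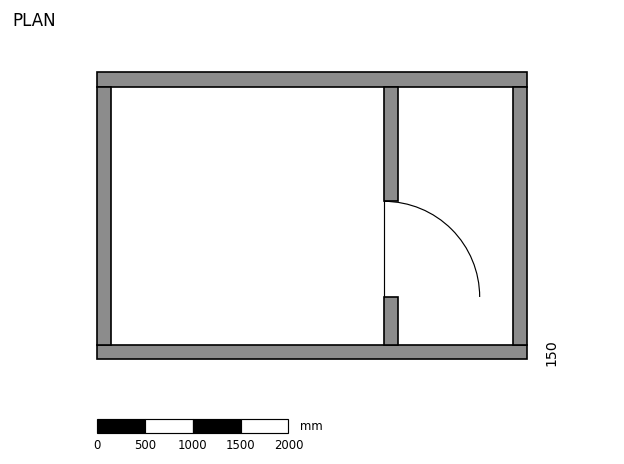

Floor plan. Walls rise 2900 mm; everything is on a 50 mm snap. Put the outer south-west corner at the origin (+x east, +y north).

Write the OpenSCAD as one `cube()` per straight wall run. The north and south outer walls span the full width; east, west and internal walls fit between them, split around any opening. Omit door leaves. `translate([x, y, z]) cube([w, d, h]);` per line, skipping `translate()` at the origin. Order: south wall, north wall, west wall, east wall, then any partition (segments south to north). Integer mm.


cube([4500, 150, 2900]);
translate([0, 2850, 0]) cube([4500, 150, 2900]);
translate([0, 150, 0]) cube([150, 2700, 2900]);
translate([4350, 150, 0]) cube([150, 2700, 2900]);
translate([3000, 150, 0]) cube([150, 500, 2900]);
translate([3000, 1650, 0]) cube([150, 1200, 2900]);


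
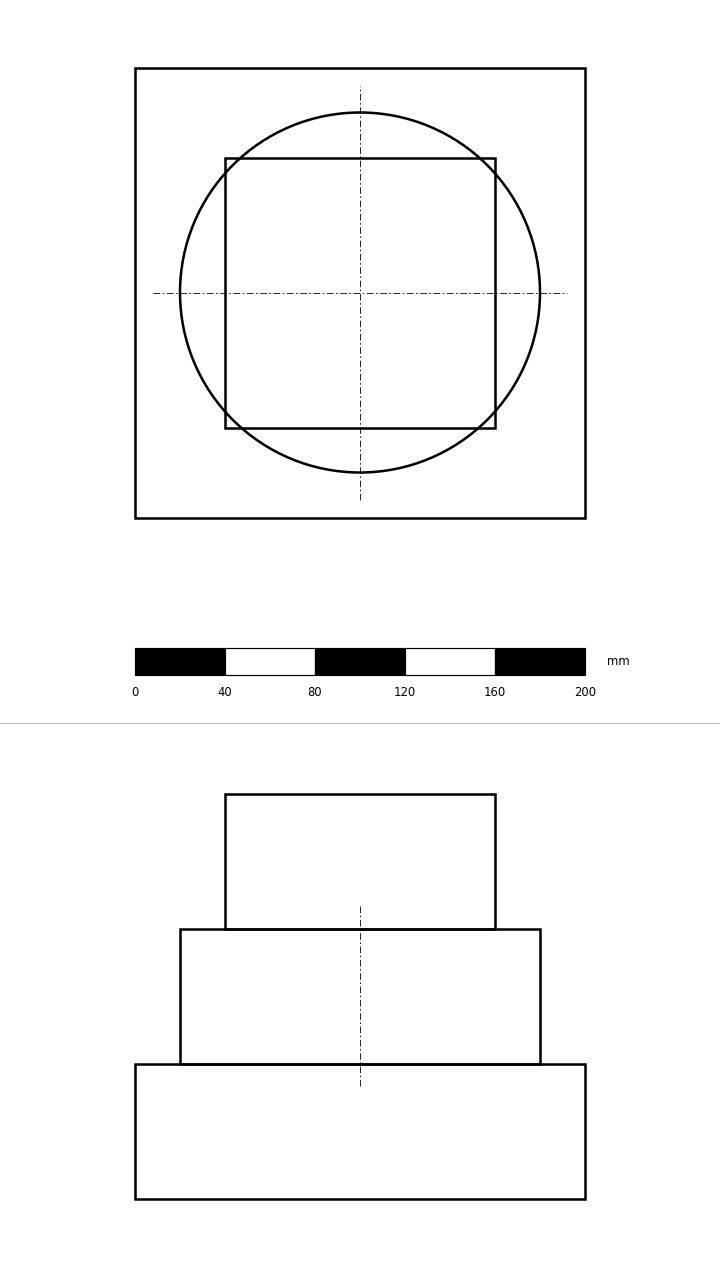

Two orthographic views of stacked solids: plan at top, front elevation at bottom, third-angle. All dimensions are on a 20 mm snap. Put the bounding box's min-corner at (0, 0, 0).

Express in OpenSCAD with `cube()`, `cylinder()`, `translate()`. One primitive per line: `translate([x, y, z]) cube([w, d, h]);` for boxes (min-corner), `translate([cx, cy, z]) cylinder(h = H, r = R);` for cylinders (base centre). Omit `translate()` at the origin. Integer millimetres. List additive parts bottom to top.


cube([200, 200, 60]);
translate([100, 100, 60]) cylinder(h = 60, r = 80);
translate([40, 40, 120]) cube([120, 120, 60]);


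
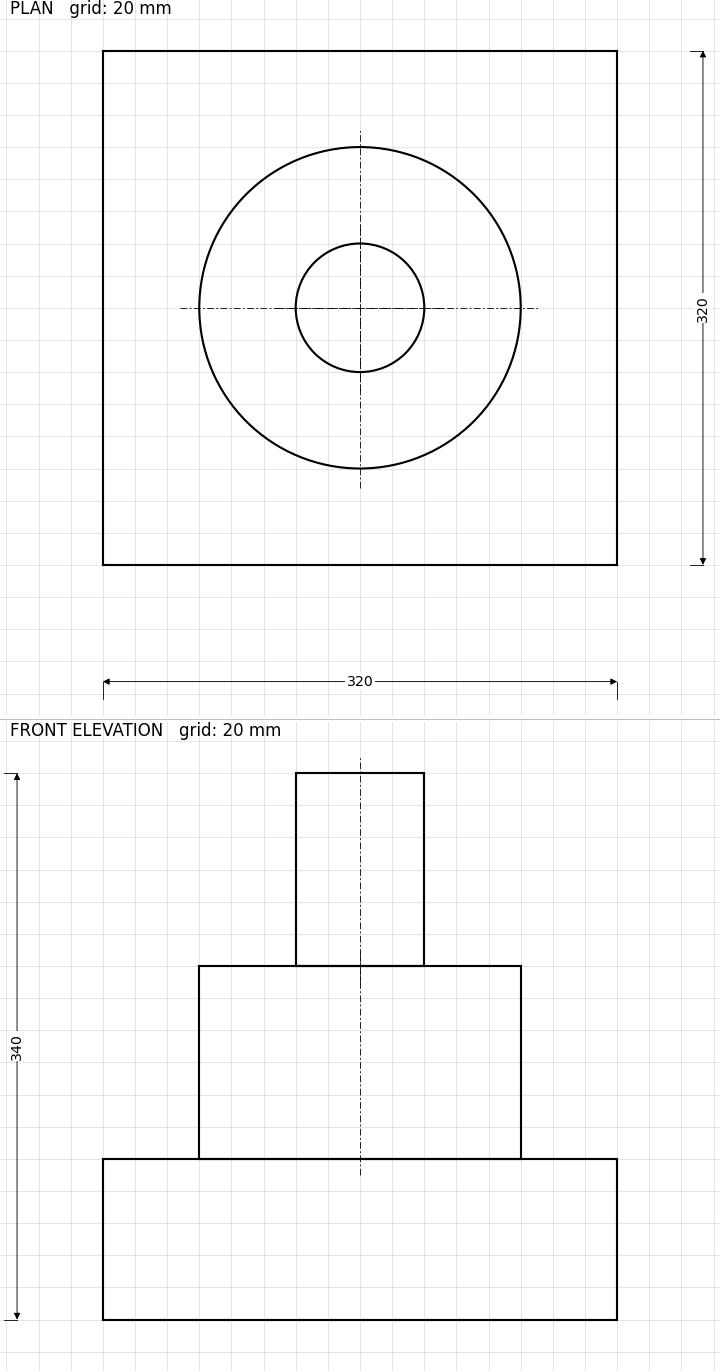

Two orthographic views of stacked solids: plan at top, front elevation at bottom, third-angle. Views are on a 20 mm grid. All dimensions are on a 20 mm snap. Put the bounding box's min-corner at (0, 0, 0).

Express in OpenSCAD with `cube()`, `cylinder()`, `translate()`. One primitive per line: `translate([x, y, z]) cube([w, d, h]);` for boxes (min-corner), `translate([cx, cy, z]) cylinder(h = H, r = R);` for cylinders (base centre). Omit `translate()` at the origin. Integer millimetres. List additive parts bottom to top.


cube([320, 320, 100]);
translate([160, 160, 100]) cylinder(h = 120, r = 100);
translate([160, 160, 220]) cylinder(h = 120, r = 40);
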